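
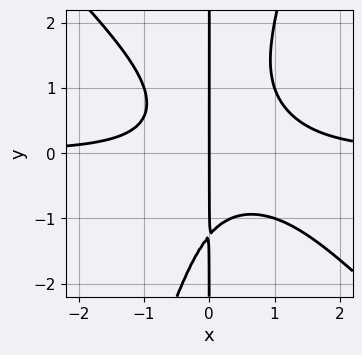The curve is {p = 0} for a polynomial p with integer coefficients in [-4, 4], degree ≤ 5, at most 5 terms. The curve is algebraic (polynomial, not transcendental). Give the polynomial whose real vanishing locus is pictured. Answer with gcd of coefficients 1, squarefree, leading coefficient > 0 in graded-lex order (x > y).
First, the degree is 4 — no degree-3 curve has this shape.
Then, checking where it meets the axes: it crosses the x-axis at the gridline x = 0; the visible y-axis segment lies entirely on the curve.
Finally, together with the visible shape, these determine p as stated.

3*x^3*y + 2*x^2*y^2 - x*y^3 - 2*x^2*y - 2*x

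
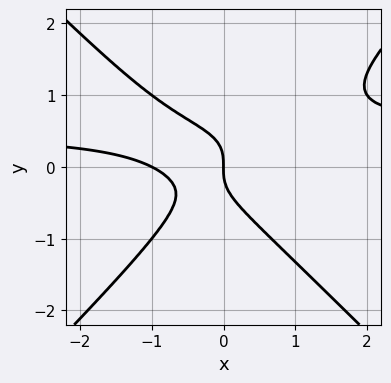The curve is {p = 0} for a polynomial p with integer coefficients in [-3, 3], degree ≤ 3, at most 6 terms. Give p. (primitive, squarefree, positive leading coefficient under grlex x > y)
(a) deg p = 3.
(b) Against the integer gridlines: one y-axis crossing is at y = 0; the x-axis gridline crossings are at x ∈ {-1, 0}.
(c) Assembling these constraints gives the stated polynomial.

2*x^2*y - 2*y^3 - x^2 - x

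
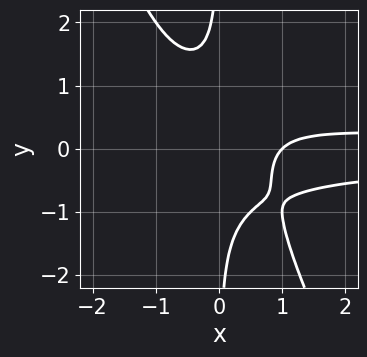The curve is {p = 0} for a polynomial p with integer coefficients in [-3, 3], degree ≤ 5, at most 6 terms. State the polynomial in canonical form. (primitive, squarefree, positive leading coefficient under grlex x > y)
2*x^2*y^2 + x*y^3 + x*y - x + 1

First, deg p = 4. A generic line meets the curve in up to 4 points.
Next, observable constraints: it misses every integer gridline on the y-axis; it meets the x-axis at x = 1 (among the integer gridlines).
Finally, these observations pin down the coefficients.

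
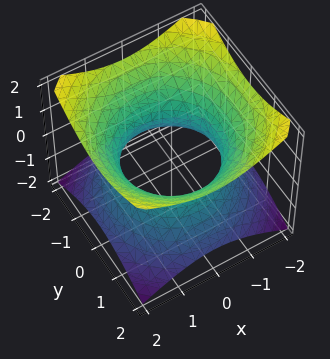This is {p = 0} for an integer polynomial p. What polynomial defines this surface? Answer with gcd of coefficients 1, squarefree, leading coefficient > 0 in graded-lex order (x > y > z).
First, degree: an hourglass — one-sheet hyperboloid; a quadric, so deg p = 2.
Then, symmetries: the surface is invariant under rotation about z: p = q(x² + y², z); the z ↦ −z reflection is a symmetry, so z appears only in even powers.
Next, checking where it meets the axes: a circular section at z = 1 has radius between 1 and 2; the surface avoids every integer z-axis point in the box.
Finally, assembling these constraints gives the stated polynomial.

2*x^2 + 2*y^2 - 3*z^2 - 3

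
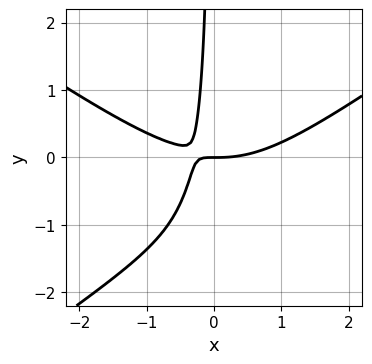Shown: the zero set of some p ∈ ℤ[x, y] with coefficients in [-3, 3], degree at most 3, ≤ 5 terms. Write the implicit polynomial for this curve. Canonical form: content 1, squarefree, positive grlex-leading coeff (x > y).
Degree: the shape is more complex than any degree-2 curve, so deg p = 3.
Reading off the gridlines: one y-axis crossing is at y = 0; it crosses the x-axis at the gridline x = 0.
Assembling these constraints gives the stated polynomial.

x^3 - 2*x*y^2 - 3*x*y - y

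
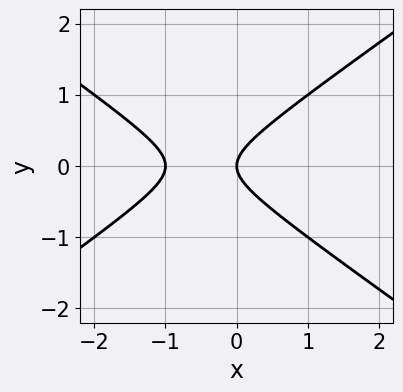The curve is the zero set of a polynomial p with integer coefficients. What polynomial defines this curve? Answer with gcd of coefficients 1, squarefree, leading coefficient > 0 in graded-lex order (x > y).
(a) Degree: the shape is more complex than any degree-1 curve, so deg p = 2.
(b) Symmetries: it's symmetric under y → −y, forcing even powers of y.
(c) Reading off the gridlines: among the integer gridlines, it crosses the x-axis at x ∈ {-1, 0}; it crosses the y-axis at the gridline y = 0.
(d) Assembling these constraints gives the stated polynomial.

x^2 - 2*y^2 + x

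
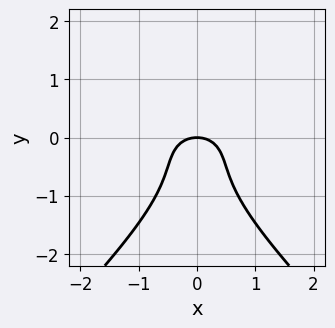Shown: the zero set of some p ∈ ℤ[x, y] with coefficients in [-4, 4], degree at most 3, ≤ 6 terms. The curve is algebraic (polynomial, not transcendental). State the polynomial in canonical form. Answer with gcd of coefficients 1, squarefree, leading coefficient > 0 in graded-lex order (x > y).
(a) The degree is 3 — a generic line meets the curve in up to 3 points.
(b) Symmetries: it's symmetric under x → −x, forcing even powers of x.
(c) Observable constraints: it crosses the x-axis at the gridline x = 0; it meets the y-axis at y = 0 (among the integer gridlines).
(d) Together with the visible shape, these determine p as stated.

x^2*y - y^3 - x^2 - y^2 - y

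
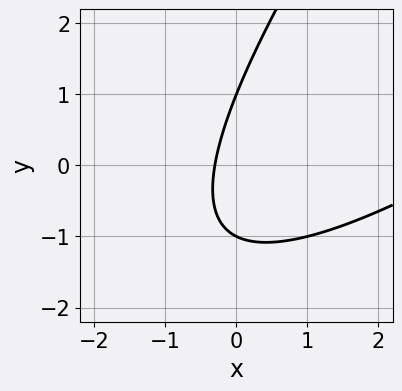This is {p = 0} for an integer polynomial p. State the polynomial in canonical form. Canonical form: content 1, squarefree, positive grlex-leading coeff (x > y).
x^2 - 2*x*y + y^2 - 3*x - 1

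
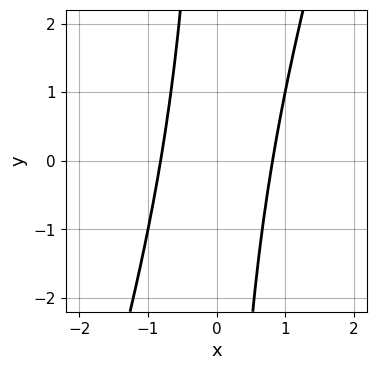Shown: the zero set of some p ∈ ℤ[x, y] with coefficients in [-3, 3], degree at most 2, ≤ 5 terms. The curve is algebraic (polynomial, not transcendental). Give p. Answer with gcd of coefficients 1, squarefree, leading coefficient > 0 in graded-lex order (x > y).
First, the degree is 2 — a generic line meets the curve in up to 2 points.
Next, from the visible intercepts: the curve avoids every integer y-axis point in the box.
Finally, matching integer coefficients to the picture gives p.

3*x^2 - x*y - 2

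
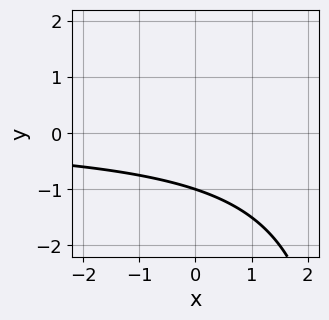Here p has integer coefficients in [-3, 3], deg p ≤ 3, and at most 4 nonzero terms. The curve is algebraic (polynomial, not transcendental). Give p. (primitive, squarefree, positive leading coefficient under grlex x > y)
x*y - 3*y - 3

(a) Degree: the shape is more complex than any degree-1 curve, so deg p = 2.
(b) From the visible intercepts: no x-intercept at any integer in the box; one y-axis crossing is at y = -1.
(c) Assembling these constraints gives the stated polynomial.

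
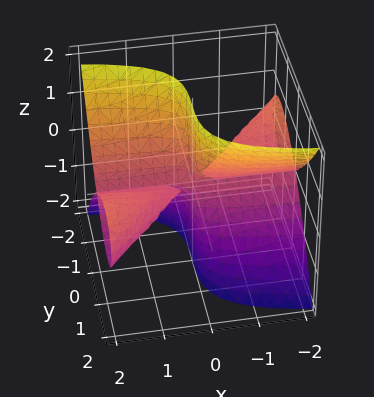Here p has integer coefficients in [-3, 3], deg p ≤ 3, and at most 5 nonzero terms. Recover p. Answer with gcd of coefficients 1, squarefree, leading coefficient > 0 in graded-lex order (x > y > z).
2*x*y^2 - 3*x*z^2 - 2*y^3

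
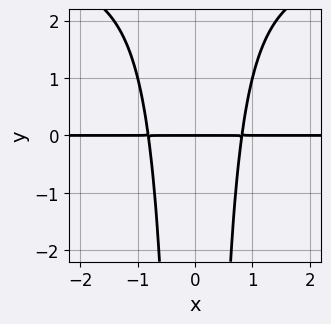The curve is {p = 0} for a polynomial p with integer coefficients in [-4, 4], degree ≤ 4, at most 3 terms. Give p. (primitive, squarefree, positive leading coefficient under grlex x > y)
(a) deg p = 4. The shape is more complex than any degree-3 curve.
(b) Symmetries: it's symmetric under x → −x, forcing even powers of x.
(c) From the axis intercepts and sections: every point of the x-axis in the box is on the curve; one y-axis crossing is at y = 0.
(d) Fitting integer coefficients to these (and the overall shape) gives p.

x^2*y^2 - 3*x^2*y + 2*y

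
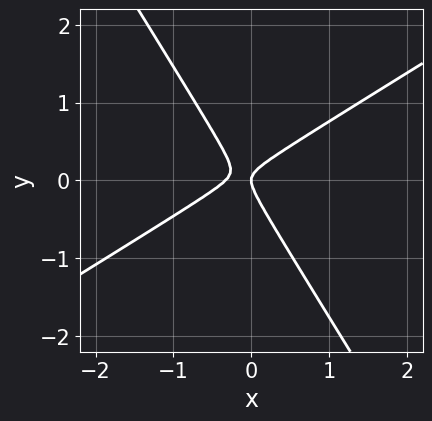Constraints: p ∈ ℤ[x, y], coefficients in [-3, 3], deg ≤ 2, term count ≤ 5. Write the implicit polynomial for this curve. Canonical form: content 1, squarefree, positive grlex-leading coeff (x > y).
1. Degree: the shape is more complex than any degree-1 curve, so deg p = 2.
2. Reading off the gridlines: one x-axis crossing is at x = 0; one y-axis crossing is at y = 0.
3. These observations pin down the coefficients.

3*x^2 - 3*x*y - 3*y^2 + x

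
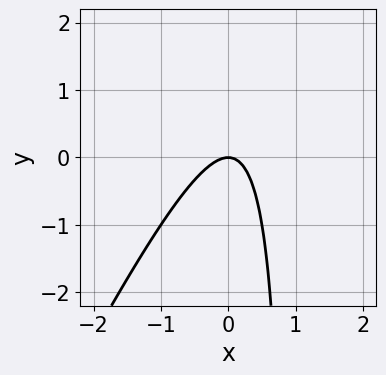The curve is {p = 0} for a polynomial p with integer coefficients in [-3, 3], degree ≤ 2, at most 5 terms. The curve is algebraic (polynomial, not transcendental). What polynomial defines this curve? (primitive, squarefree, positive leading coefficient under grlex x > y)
2*x^2 - x*y + y

(a) Degree: a generic line meets the curve in up to 2 points, so deg p = 2.
(b) Reading off the gridlines: one x-axis crossing is at x = 0; it crosses the y-axis at the gridline y = 0.
(c) Matching integer coefficients to the picture gives p.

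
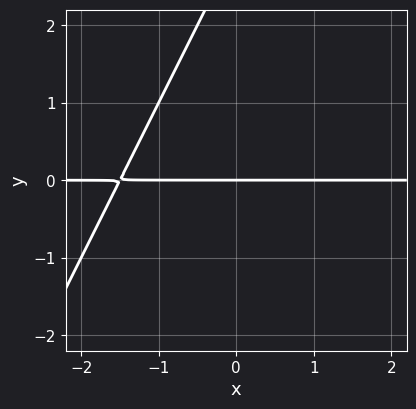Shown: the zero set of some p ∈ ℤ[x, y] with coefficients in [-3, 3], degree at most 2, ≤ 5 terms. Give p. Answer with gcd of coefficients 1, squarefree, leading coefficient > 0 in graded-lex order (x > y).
First, the degree is 2 — no degree-1 curve has this shape.
Then, observable constraints: the visible x-axis segment lies entirely on the curve; it crosses the y-axis at the gridline y = 0.
Finally, these observations pin down the coefficients.

2*x*y - y^2 + 3*y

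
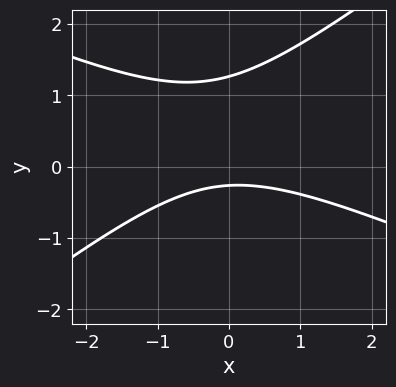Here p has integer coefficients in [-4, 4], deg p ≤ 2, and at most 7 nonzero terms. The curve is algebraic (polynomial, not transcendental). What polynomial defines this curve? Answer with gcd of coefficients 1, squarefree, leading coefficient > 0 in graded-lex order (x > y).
1. The degree is 2 — a generic line meets the curve in up to 2 points.
2. From the axis intercepts and sections: no x-intercept at any integer in the box.
3. Fitting integer coefficients to these (and the overall shape) gives p.

x^2 + x*y - 3*y^2 + 3*y + 1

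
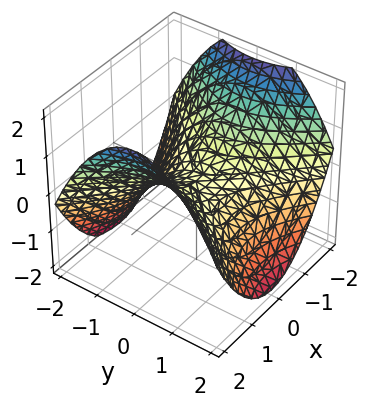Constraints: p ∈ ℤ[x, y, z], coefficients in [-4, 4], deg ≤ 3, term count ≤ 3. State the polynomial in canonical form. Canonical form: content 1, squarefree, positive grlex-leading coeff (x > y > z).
x^2 - y^2 - 2*z

(a) Degree: a saddle surface; a quadric, so deg p = 2.
(b) Symmetries: the y ↦ −y reflection is a symmetry, so y appears only in even powers; the x ↦ −x reflection is a symmetry, so x appears only in even powers.
(c) Checking where it meets the axes: it meets the z-axis at z = 0 (among the integer gridlines); one x-axis crossing is at x = 0; it meets the y-axis at y = 0 (among the integer gridlines).
(d) Fitting integer coefficients to these (and the overall shape) gives p.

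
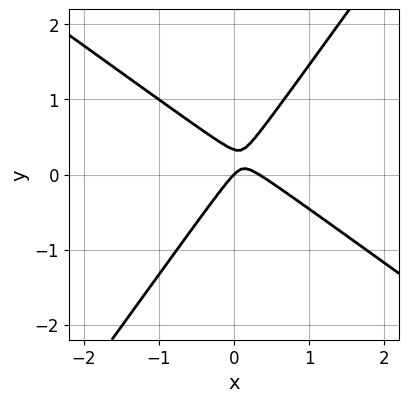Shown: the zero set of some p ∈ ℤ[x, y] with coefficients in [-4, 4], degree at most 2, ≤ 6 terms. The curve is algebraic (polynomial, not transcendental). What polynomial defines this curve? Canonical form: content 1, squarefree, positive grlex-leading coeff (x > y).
3*x^2 + 2*x*y - 3*y^2 - x + y

1. The degree is 2 — a generic line meets the curve in up to 2 points.
2. Reading off the gridlines: it meets the y-axis at y = 0 (among the integer gridlines); one x-axis crossing is at x = 0.
3. The integer polynomial consistent with all of this is the stated p.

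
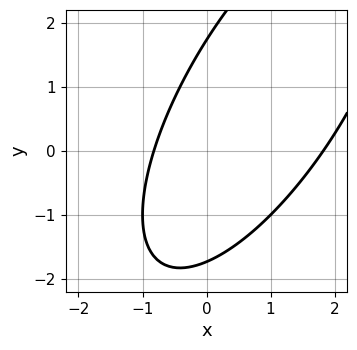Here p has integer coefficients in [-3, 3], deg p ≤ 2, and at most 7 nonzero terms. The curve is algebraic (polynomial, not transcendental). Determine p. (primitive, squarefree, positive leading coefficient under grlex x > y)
1. The degree is 2 — a generic line meets the curve in up to 2 points.
2. The integer polynomial consistent with all of this is the stated p.

2*x^2 - 2*x*y + y^2 - 2*x - 3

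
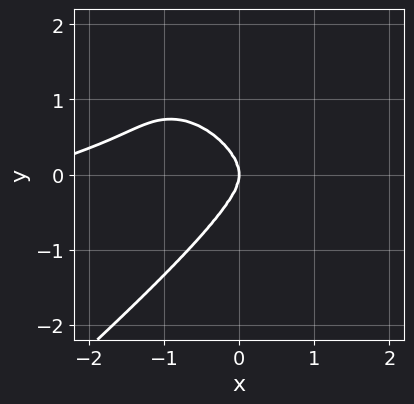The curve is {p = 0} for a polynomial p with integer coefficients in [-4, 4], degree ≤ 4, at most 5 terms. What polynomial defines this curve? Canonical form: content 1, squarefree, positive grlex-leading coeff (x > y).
x^4 - 3*x^3*y + 3*y^4 + 3*x^3 + 2*x*y^2

The degree is 4 — no degree-3 curve has this shape.
Observable constraints: it crosses the x-axis at the gridline x = 0; one y-axis crossing is at y = 0.
Matching integer coefficients to the picture gives p.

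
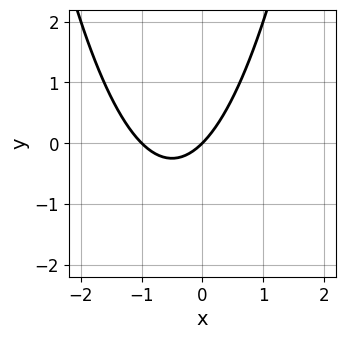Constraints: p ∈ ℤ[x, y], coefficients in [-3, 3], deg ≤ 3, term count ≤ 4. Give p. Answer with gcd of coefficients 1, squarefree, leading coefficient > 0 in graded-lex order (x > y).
x^2 + x - y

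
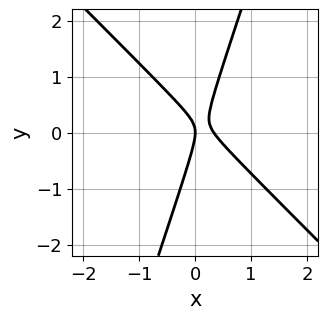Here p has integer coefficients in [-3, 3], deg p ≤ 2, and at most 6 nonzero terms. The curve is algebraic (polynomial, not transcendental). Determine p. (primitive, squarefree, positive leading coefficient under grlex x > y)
3*x^2 + 2*x*y - y^2 - x

First, the degree is 2 — a generic line meets the curve in up to 2 points.
Next, reading off the gridlines: it crosses the x-axis at the gridline x = 0; it meets the y-axis at y = 0 (among the integer gridlines).
Finally, the integer polynomial consistent with all of this is the stated p.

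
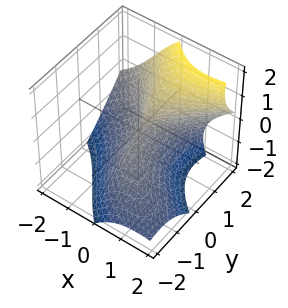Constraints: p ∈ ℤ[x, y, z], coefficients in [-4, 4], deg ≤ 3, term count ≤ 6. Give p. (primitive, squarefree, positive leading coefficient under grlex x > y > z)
3*x*y*z + y^3 - z^3 - 3*x^2

(a) The degree is 3 — a generic line meets the surface in up to 3 points.
(b) From the visible intercepts: one z-axis crossing is at z = 0; it meets the x-axis at x = 0 (among the integer gridlines); it crosses the y-axis at the gridline y = 0.
(c) Putting this together gives p.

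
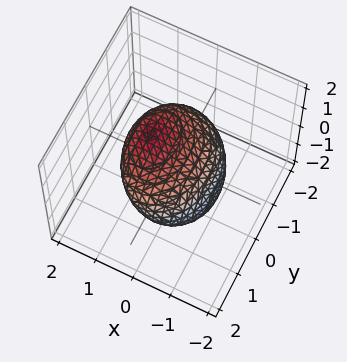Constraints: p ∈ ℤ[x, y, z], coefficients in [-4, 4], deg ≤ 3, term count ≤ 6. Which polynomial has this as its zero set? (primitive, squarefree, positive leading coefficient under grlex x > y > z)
2*x^2 - 2*x*z + y^2 + 2*z^2 - 2

deg p = 2. No degree-1 surface has this shape.
From the axis intercepts and sections: the z-axis gridline crossings are at z ∈ {-1, 1}; the x-axis gridline crossings are at x ∈ {-1, 1}.
These observations pin down the coefficients.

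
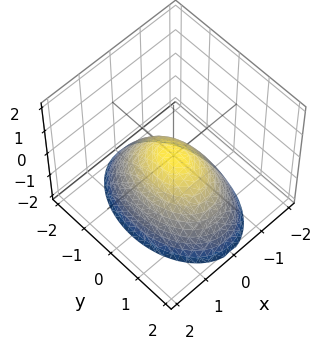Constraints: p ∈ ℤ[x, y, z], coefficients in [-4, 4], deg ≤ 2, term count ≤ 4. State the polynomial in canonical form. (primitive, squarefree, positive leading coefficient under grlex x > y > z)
deg p = 2. A single bowl opening along one axis; a quadric.
Symmetries: the x ↦ −x reflection is a symmetry, so x appears only in even powers; it's symmetric under y → −y, forcing even powers of y.
Checking where it meets the axes: one z-axis crossing is at z = 0; it crosses the x-axis at the gridline x = 0.
Matching integer coefficients to the picture gives p.

2*x^2 + y^2 + 2*z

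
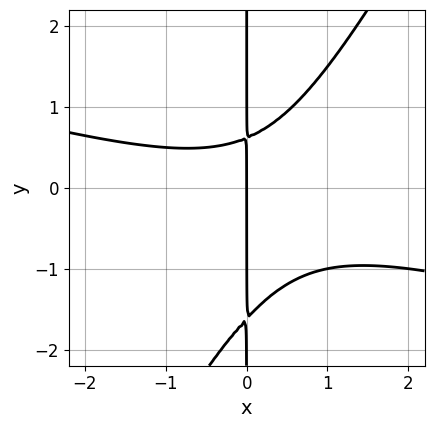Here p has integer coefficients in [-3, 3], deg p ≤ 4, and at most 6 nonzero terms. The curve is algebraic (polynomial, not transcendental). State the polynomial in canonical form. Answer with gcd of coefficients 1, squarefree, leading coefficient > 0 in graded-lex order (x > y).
x^3 + 3*x^2*y - 2*x*y^2 - 2*x*y + 2*x

First, deg p = 3.
Next, reading off the gridlines: every point of the y-axis in the box is on the curve; it meets the x-axis at x = 0 (among the integer gridlines).
Finally, the integer polynomial consistent with all of this is the stated p.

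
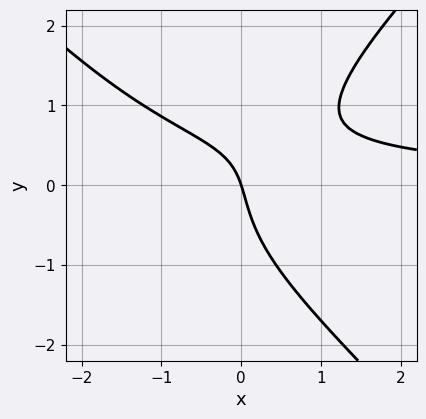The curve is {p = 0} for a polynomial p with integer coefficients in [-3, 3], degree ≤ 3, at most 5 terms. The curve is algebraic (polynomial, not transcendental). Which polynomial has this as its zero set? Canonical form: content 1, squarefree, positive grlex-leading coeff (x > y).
2*x^2*y - 2*y^3 + 3*x*y - 3*x - y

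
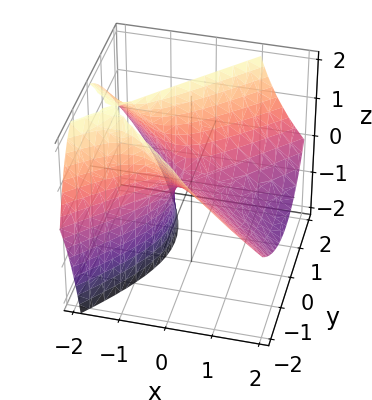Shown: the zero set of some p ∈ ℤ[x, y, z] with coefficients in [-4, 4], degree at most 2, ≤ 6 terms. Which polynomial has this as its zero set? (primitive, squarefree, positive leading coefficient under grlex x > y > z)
deg p = 2. The shape is more complex than any degree-1 surface.
Reading off the gridlines: it crosses the z-axis at the gridline z = 0; it meets the y-axis at y = 0 (among the integer gridlines); it meets the x-axis at x = 0 (among the integer gridlines).
Together with the visible shape, these determine p as stated.

2*x^2 + 3*x*z - 2*y^2 - y*z + 2*z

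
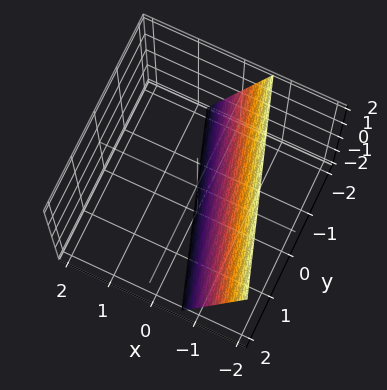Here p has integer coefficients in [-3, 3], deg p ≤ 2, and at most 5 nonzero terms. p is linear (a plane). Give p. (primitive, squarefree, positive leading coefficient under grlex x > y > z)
1. The degree is 1 — every cross-section is a straight line — this is a plane.
2. From the visible intercepts: it crosses the y-axis at the gridline y = -2; it meets the z-axis at z = -2 (among the integer gridlines).
3. Matching integer coefficients to the picture gives p.

3*x + y + z + 2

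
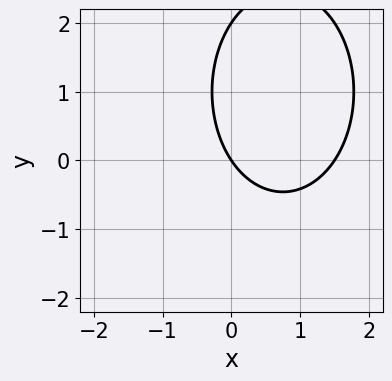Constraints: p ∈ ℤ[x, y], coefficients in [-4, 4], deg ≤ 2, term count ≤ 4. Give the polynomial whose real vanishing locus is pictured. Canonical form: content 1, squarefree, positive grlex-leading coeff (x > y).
1. The degree is 2 — no degree-1 curve has this shape.
2. From the axis intercepts and sections: among the integer gridlines, it crosses the y-axis at y ∈ {0, 2}; it meets the x-axis at x = 0 (among the integer gridlines).
3. Together with the visible shape, these determine p as stated.

2*x^2 + y^2 - 3*x - 2*y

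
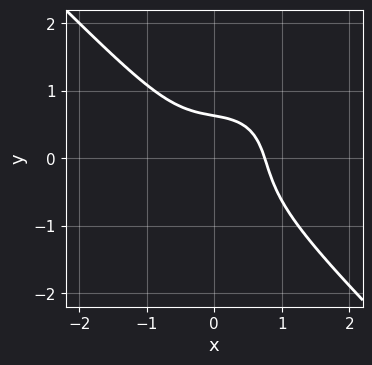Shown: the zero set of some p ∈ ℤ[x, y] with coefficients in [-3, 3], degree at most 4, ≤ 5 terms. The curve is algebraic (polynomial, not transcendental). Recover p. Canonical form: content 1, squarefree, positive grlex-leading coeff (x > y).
3*x^3 + 3*y^3 + x + 2*y - 2

(a) Degree: a generic line meets the curve in up to 3 points, so deg p = 3.
(b) Matching integer coefficients to the picture gives p.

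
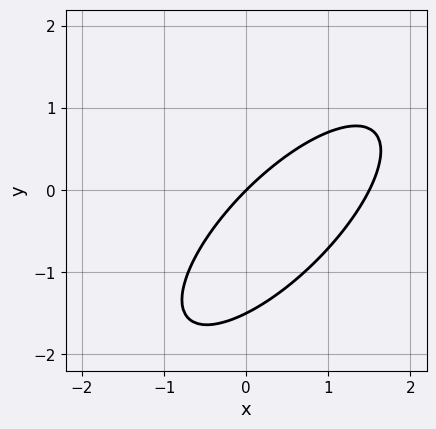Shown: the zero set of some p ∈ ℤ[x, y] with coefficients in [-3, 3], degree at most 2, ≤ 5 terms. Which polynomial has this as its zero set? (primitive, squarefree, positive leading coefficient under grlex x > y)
2*x^2 - 3*x*y + 2*y^2 - 3*x + 3*y

The degree is 2 — the shape is more complex than any degree-1 curve.
From the visible intercepts: it meets the x-axis at x = 0 (among the integer gridlines); it meets the y-axis at y = 0 (among the integer gridlines).
Assembling these constraints gives the stated polynomial.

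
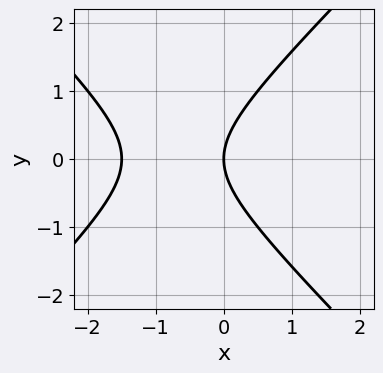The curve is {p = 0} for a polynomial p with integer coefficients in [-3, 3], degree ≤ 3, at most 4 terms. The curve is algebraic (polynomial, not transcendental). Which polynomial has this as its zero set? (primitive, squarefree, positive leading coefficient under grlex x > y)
2*x^2 - 2*y^2 + 3*x

(a) The degree is 2 — no degree-1 curve has this shape.
(b) Symmetries: it's symmetric under y → −y, forcing even powers of y.
(c) Reading off the gridlines: one x-axis crossing is at x = 0; one y-axis crossing is at y = 0.
(d) These observations pin down the coefficients.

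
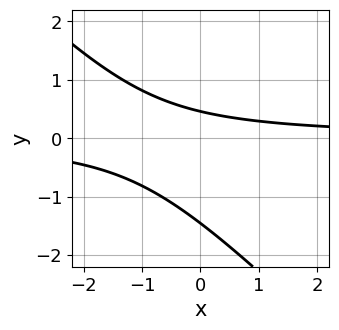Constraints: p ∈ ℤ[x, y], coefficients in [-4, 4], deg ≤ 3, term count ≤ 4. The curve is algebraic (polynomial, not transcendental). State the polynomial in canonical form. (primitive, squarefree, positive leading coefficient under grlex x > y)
3*x*y + 3*y^2 + 3*y - 2

1. The degree is 2 — no degree-1 curve has this shape.
2. Observable constraints: the curve avoids every integer x-axis point in the box.
3. Fitting integer coefficients to these (and the overall shape) gives p.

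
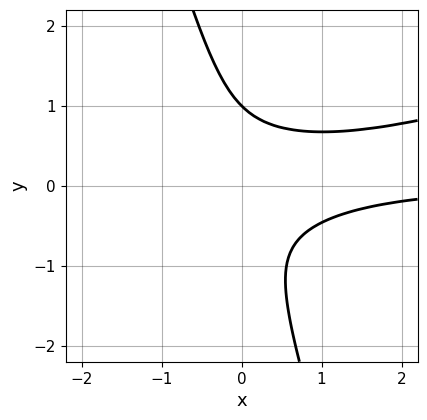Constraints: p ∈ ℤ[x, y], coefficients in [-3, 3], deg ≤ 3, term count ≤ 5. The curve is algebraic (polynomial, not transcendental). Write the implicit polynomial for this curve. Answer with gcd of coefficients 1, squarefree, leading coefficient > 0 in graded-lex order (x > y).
The degree is 3 — the shape is more complex than any degree-2 curve.
Observable constraints: it crosses the y-axis at the gridline y = 1; the curve avoids every integer x-axis point in the box.
These observations pin down the coefficients.

x^2*y - 3*x*y^2 - y^3 + 1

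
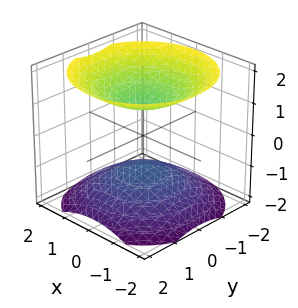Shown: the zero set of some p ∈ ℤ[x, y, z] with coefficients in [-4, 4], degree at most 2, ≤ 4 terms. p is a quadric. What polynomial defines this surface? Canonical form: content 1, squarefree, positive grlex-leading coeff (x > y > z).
1. There are 2 components. Treating them together as one polynomial.
2. deg p = 2. Two separate bowl-shaped sheets opening away from each other; a quadric.
3. Symmetries: the surface is invariant under rotation about z: p = q(x² + y², z); mirror symmetry z ↦ −z ⇒ only even powers of z.
4. Against the integer gridlines: no x-intercept at any integer in the box; no y-intercept at any integer in the box; the z-axis gridline crossings are at z ∈ {-1, 1}.
5. Matching integer coefficients to the picture gives p.

2*x^2 + 2*y^2 - 3*z^2 + 3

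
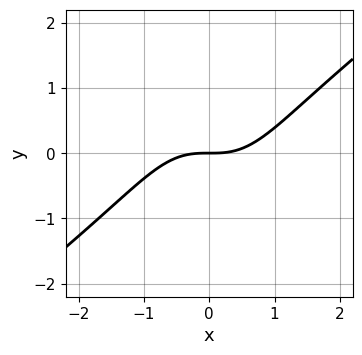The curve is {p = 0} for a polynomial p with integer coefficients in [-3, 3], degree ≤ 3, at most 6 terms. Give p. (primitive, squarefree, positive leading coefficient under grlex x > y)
2*x^3 - 2*x^2*y - y^3 - 3*y

(a) deg p = 3.
(b) Checking where it meets the axes: it meets the x-axis at x = 0 (among the integer gridlines); it crosses the y-axis at the gridline y = 0.
(c) These observations pin down the coefficients.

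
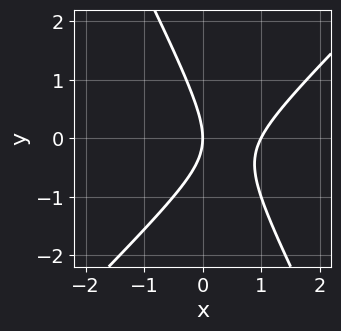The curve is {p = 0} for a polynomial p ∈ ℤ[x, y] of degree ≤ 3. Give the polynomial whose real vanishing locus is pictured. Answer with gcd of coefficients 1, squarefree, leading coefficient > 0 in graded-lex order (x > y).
2*x^2 - x*y - y^2 - 2*x

deg p = 2.
Against the integer gridlines: among the integer gridlines, it crosses the x-axis at x ∈ {0, 1}; it crosses the y-axis at the gridline y = 0.
Putting this together gives p.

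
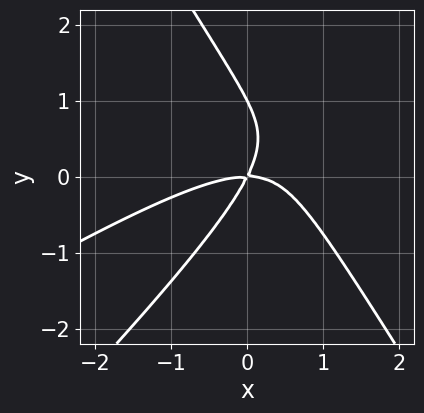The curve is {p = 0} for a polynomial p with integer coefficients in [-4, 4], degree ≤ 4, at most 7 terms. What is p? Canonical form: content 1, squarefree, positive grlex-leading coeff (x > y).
(a) deg p = 3. No degree-2 curve has this shape.
(b) Checking where it meets the axes: the y-axis gridline crossings are at y ∈ {0, 1}; one x-axis crossing is at x = 0.
(c) Putting this together gives p.

x^3 - 2*x^2*y + y^3 + 2*x*y - y^2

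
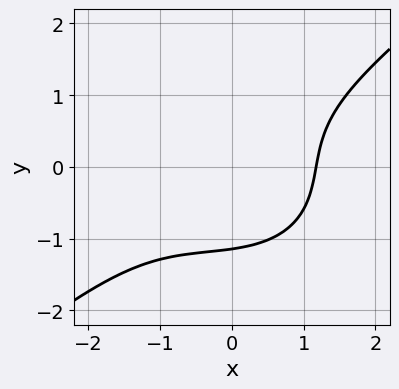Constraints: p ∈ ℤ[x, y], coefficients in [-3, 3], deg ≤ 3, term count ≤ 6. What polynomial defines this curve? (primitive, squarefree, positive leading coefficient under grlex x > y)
x^3 - 2*y^3 + x^2 - x*y - 3

First, degree: the shape is more complex than any degree-2 curve, so deg p = 3.
Finally, solving for integer coefficients yields p as stated.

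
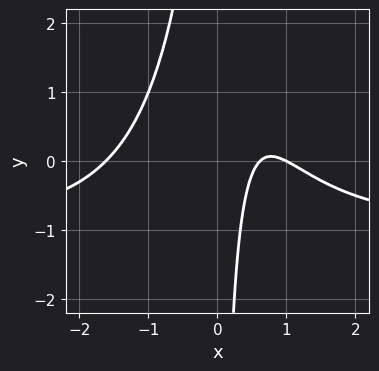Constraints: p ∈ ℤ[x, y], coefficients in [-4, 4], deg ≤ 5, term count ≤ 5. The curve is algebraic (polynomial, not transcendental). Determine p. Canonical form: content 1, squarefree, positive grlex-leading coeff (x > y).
x^3*y + x^3 + x*y - 2*x + 1

First, degree: a generic line meets the curve in up to 4 points, so deg p = 4.
Then, reading off the gridlines: no y-intercept at any integer in the box; one x-axis crossing is at x = 1.
Finally, these observations pin down the coefficients.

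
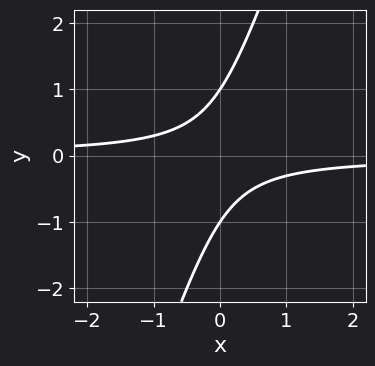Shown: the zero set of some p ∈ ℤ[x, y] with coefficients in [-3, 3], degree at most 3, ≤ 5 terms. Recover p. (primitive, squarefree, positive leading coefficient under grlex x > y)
3*x*y - y^2 + 1

1. The degree is 2 — the shape is more complex than any degree-1 curve.
2. Against the integer gridlines: among the integer gridlines, it crosses the y-axis at y ∈ {-1, 1}; it misses every integer gridline on the x-axis.
3. Solving for integer coefficients yields p as stated.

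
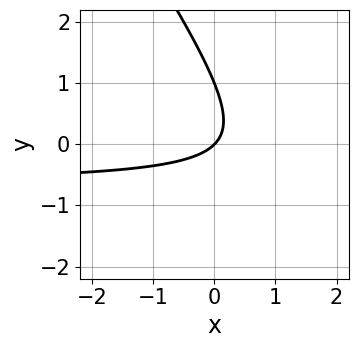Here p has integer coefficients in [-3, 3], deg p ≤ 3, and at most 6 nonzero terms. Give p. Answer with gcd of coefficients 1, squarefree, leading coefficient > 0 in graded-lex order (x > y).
The degree is 2 — a generic line meets the curve in up to 2 points.
From the visible intercepts: among the integer gridlines, it crosses the y-axis at y ∈ {0, 1}; it meets the x-axis at x = 0 (among the integer gridlines).
These observations pin down the coefficients.

3*x*y + 2*y^2 + 2*x - 2*y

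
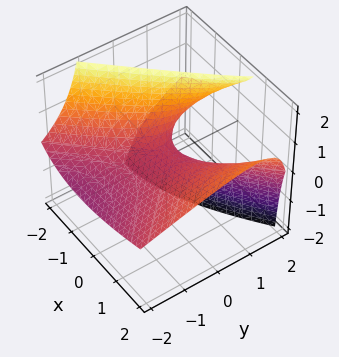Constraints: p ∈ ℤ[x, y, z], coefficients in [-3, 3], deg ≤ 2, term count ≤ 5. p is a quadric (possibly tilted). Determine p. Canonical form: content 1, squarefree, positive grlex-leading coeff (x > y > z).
x^2 - 2*x*z - y^2 + 3*y*z - 3*z

1. deg p = 2. A generic line meets the surface in up to 2 points.
2. Observable constraints: it meets the z-axis at z = 0 (among the integer gridlines); it crosses the y-axis at the gridline y = 0; it crosses the x-axis at the gridline x = 0.
3. The integer polynomial consistent with all of this is the stated p.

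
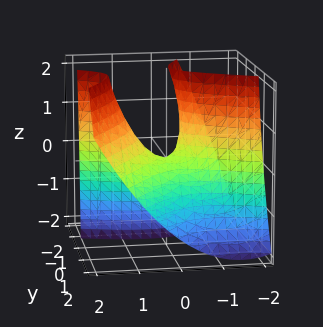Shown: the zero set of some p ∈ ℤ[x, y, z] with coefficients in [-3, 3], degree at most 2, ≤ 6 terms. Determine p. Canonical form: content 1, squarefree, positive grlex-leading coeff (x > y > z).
2*x^2 + 3*x*y - 3*y^2 - 3*y*z - 2*z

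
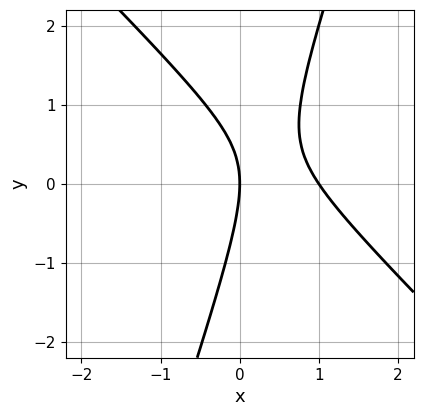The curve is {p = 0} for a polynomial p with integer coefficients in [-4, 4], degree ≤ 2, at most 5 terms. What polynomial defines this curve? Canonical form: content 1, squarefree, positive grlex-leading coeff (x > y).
3*x^2 + 2*x*y - y^2 - 3*x

The degree is 2 — the shape is more complex than any degree-1 curve.
Against the integer gridlines: one y-axis crossing is at y = 0; the x-axis gridline crossings are at x ∈ {0, 1}.
Matching integer coefficients to the picture gives p.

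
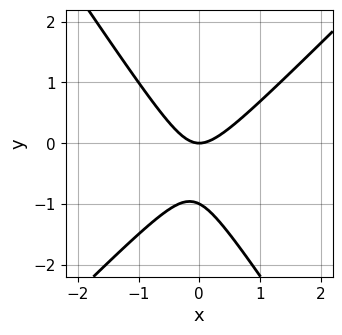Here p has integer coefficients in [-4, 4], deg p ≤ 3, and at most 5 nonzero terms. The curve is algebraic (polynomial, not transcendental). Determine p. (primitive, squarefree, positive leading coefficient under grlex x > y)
The degree is 2 — a generic line meets the curve in up to 2 points.
From the axis intercepts and sections: the y-axis gridline crossings are at y ∈ {-1, 0}; one x-axis crossing is at x = 0.
Solving for integer coefficients yields p as stated.

3*x^2 - x*y - 2*y^2 - 2*y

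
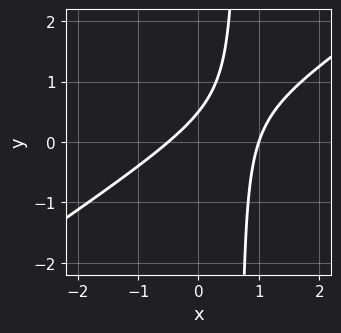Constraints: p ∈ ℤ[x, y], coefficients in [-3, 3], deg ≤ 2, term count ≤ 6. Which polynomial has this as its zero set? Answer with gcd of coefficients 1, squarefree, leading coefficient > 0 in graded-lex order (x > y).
2*x^2 - 3*x*y - x + 2*y - 1

The degree is 2 — no degree-1 curve has this shape.
Checking where it meets the axes: it crosses the x-axis at the gridline x = 1.
These observations pin down the coefficients.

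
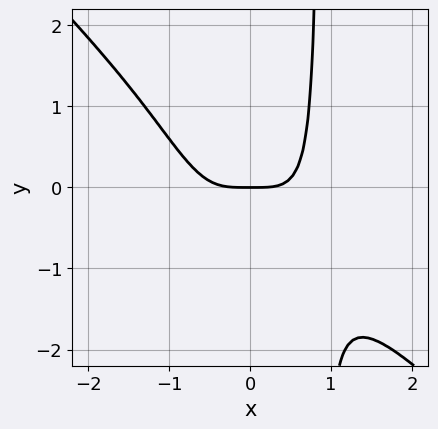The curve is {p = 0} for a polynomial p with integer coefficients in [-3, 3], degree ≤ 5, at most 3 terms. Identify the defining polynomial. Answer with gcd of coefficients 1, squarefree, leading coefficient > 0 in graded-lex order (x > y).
3*x^4 + 3*x^3*y - 2*y

1. The degree is 4 — a generic line meets the curve in up to 4 points.
2. From the visible intercepts: one y-axis crossing is at y = 0; it crosses the x-axis at the gridline x = 0.
3. Solving for integer coefficients yields p as stated.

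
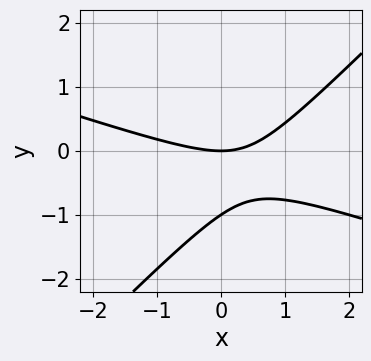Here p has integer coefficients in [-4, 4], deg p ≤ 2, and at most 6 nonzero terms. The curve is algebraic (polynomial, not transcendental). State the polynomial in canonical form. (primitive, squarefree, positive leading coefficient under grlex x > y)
x^2 + 2*x*y - 3*y^2 - 3*y

1. Degree: the shape is more complex than any degree-1 curve, so deg p = 2.
2. From the axis intercepts and sections: the y-axis gridline crossings are at y ∈ {-1, 0}; it meets the x-axis at x = 0 (among the integer gridlines).
3. Matching integer coefficients to the picture gives p.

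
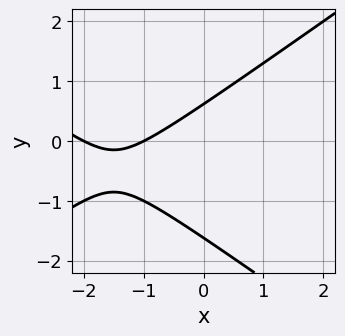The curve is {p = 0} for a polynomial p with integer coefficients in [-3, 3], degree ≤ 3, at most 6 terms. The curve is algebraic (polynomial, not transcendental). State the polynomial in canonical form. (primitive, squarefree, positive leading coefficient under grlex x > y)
(a) deg p = 2. The shape is more complex than any degree-1 curve.
(b) From the visible intercepts: the x-axis gridline crossings are at x ∈ {-2, -1}.
(c) The integer polynomial consistent with all of this is the stated p.

x^2 - 2*y^2 + 3*x - 2*y + 2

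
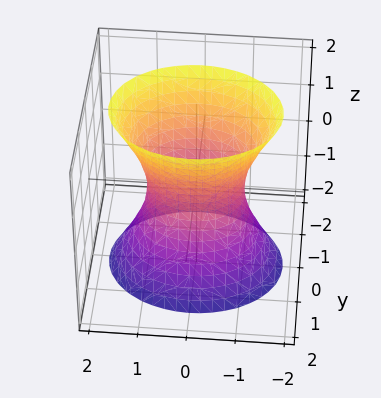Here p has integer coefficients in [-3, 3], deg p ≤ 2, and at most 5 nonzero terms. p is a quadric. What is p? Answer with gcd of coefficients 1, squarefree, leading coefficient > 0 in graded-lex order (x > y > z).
(a) The degree is 2 — an hourglass — one-sheet hyperboloid; a quadric.
(b) Symmetries: mirror symmetry z ↦ −z ⇒ only even powers of z; mirror symmetry x ↦ −x ⇒ only even powers of x; the y ↦ −y reflection is a symmetry, so y appears only in even powers.
(c) Reading off the gridlines: the x-axis gridline crossings are at x ∈ {-1, 1}; no z-intercept at any integer in the box.
(d) Assembling these constraints gives the stated polynomial.

2*x^2 + 3*y^2 - z^2 - 2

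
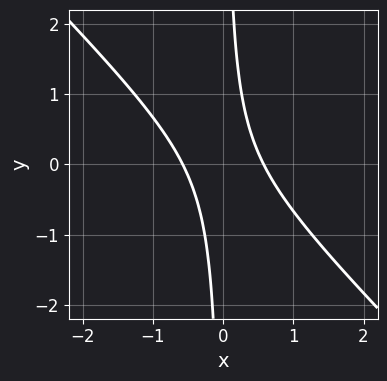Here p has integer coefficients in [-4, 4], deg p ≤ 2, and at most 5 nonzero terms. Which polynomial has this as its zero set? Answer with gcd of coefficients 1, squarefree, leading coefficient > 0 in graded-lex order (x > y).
3*x^2 + 3*x*y - 1

First, deg p = 2. The shape is more complex than any degree-1 curve.
Next, checking where it meets the axes: it misses every integer gridline on the y-axis.
Finally, fitting integer coefficients to these (and the overall shape) gives p.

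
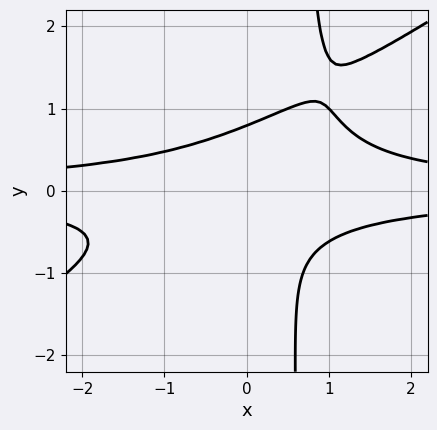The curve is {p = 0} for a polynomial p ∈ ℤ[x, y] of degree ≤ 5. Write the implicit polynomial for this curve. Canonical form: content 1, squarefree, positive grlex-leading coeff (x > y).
(a) Degree: no degree-3 curve has this shape, so deg p = 4.
(b) Against the integer gridlines: the curve avoids every integer x-axis point in the box.
(c) Together with the visible shape, these determine p as stated.

2*x^2*y^2 - 3*x*y^3 + 2*y^3 - 1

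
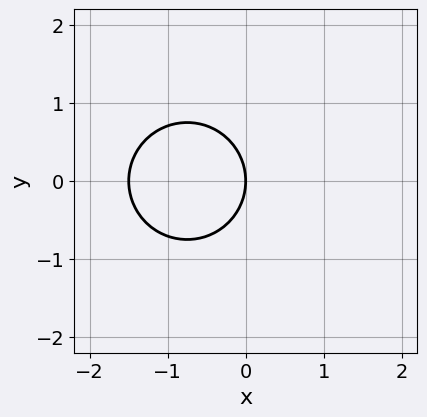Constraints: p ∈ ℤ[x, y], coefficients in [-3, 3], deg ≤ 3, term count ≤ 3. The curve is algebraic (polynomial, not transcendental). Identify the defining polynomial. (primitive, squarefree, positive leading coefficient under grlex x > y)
2*x^2 + 2*y^2 + 3*x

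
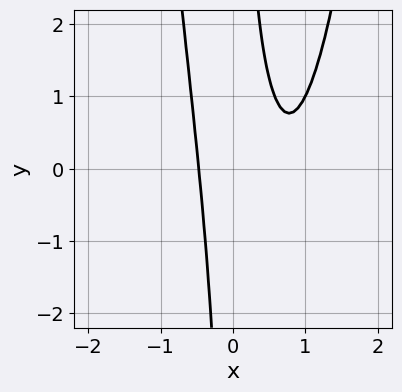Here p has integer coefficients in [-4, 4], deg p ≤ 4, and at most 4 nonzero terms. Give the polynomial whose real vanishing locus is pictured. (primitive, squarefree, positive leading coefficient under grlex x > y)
3*x^3 - 3*x^2 - x*y + 1

(a) Degree: the shape is more complex than any degree-2 curve, so deg p = 3.
(b) Checking where it meets the axes: the curve avoids every integer y-axis point in the box.
(c) The integer polynomial consistent with all of this is the stated p.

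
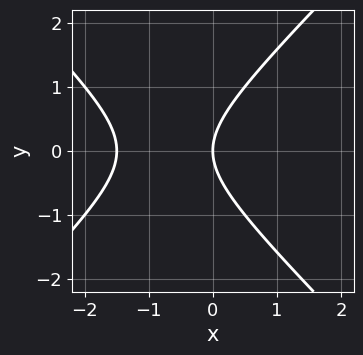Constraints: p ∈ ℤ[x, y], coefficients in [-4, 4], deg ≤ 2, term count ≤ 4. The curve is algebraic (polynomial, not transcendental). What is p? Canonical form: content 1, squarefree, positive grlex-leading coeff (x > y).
2*x^2 - 2*y^2 + 3*x

(a) Degree: a generic line meets the curve in up to 2 points, so deg p = 2.
(b) Symmetries: it's symmetric under y → −y, forcing even powers of y.
(c) Observable constraints: one y-axis crossing is at y = 0; it crosses the x-axis at the gridline x = 0.
(d) The integer polynomial consistent with all of this is the stated p.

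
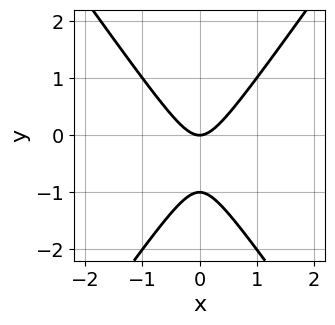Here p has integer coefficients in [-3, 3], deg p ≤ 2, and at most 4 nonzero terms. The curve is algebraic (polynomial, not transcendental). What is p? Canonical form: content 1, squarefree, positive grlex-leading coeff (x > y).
2*x^2 - y^2 - y

The degree is 2 — a generic line meets the curve in up to 2 points.
Symmetries: the x ↦ −x reflection is a symmetry, so x appears only in even powers.
Observable constraints: it crosses the x-axis at the gridline x = 0; the y-axis gridline crossings are at y ∈ {-1, 0}.
Matching integer coefficients to the picture gives p.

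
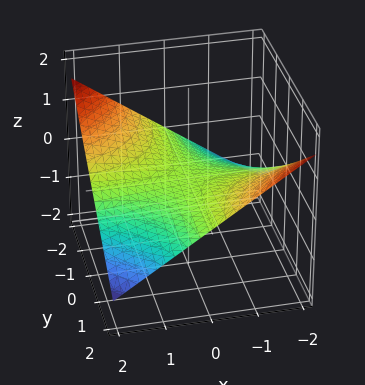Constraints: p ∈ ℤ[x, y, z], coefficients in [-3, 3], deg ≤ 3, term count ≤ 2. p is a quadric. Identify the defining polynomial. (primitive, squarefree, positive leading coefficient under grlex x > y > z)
x*y + 3*z

1. deg p = 2. A saddle surface; a quadric.
2. From the axis intercepts and sections: every point of the y-axis in the box is on the surface; the visible x-axis segment lies entirely on the surface.
3. The integer polynomial consistent with all of this is the stated p.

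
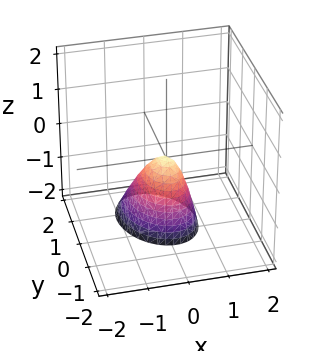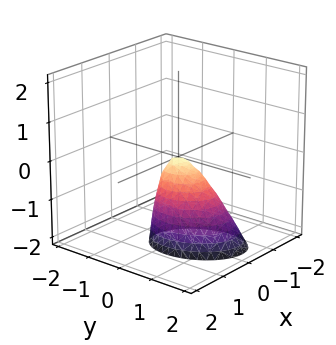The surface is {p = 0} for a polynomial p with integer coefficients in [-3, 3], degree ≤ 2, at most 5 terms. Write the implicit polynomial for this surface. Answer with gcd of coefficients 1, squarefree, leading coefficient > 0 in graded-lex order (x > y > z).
3*x^2 + x*y + 2*y^2 + y*z + z

1. The degree is 2 — no degree-1 surface has this shape.
2. Reading off the gridlines: one x-axis crossing is at x = 0; it crosses the y-axis at the gridline y = 0; one z-axis crossing is at z = 0.
3. Fitting integer coefficients to these (and the overall shape) gives p.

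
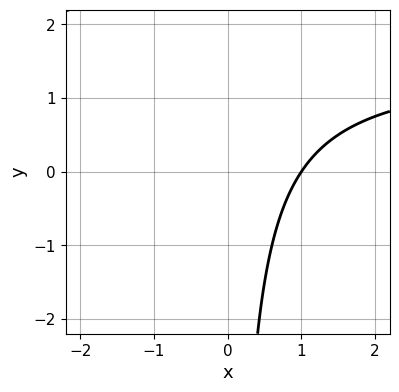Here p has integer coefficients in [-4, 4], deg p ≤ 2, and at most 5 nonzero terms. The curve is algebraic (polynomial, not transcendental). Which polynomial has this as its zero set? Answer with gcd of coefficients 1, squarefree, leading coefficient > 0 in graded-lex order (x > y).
First, the degree is 2 — the shape is more complex than any degree-1 curve.
Then, checking where it meets the axes: it crosses the x-axis at the gridline x = 1; no y-intercept at any integer in the box.
Finally, assembling these constraints gives the stated polynomial.

2*x*y - 3*x + 3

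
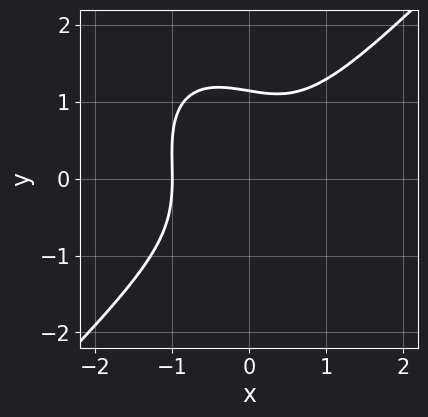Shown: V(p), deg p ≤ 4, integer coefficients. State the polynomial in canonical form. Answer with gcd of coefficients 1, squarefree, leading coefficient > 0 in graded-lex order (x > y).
First, the degree is 3 — a generic line meets the curve in up to 3 points.
Then, checking where it meets the axes: one x-axis crossing is at x = -1.
Finally, the integer polynomial consistent with all of this is the stated p.

3*x^3 - x*y^2 - 2*y^3 + 3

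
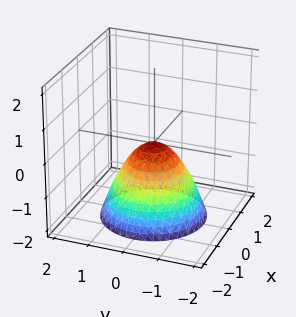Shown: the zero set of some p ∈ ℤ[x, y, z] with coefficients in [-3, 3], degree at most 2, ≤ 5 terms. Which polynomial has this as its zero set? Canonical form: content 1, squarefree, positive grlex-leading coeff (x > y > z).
x^2 + y^2 + z

First, the degree is 2 — a single bowl opening along one axis; a quadric.
Next, symmetries: the surface is invariant under rotation about z: p = q(x² + y², z).
Next, from the axis intercepts and sections: one y-axis crossing is at y = 0; it crosses the z-axis at the gridline z = 0; one x-axis crossing is at x = 0.
Finally, solving for integer coefficients yields p as stated.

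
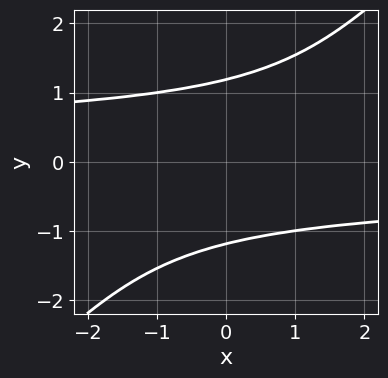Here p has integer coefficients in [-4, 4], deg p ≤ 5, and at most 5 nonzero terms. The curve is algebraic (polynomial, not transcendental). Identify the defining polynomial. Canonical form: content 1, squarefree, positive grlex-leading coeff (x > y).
x*y^3 - y^4 + 2

First, degree: no degree-3 curve has this shape, so deg p = 4.
Next, from the visible intercepts: no x-intercept at any integer in the box.
Finally, the integer polynomial consistent with all of this is the stated p.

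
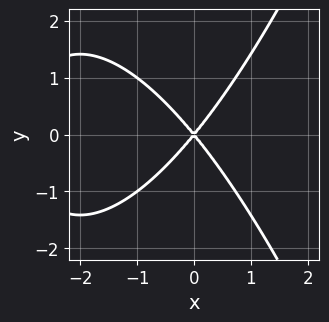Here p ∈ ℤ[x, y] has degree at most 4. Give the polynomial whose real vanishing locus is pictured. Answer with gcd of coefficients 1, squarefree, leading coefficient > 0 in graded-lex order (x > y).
deg p = 3.
Symmetries: mirror symmetry y ↦ −y ⇒ only even powers of y.
Against the integer gridlines: it crosses the x-axis at the gridline x = 0; it meets the y-axis at y = 0 (among the integer gridlines).
These observations pin down the coefficients.

x^3 + 3*x^2 - 2*y^2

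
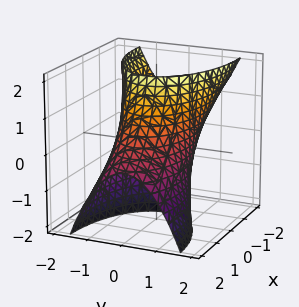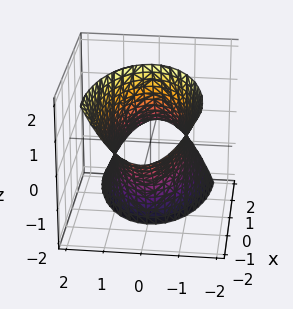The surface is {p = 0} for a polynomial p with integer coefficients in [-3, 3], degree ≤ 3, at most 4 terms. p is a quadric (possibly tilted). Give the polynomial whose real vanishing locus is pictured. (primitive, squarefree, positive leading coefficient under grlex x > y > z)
x^2 + 2*x*z + 3*y^2 - 3

1. Degree: no degree-1 surface has this shape, so deg p = 2.
2. Against the integer gridlines: the y-axis gridline crossings are at y ∈ {-1, 1}; no z-intercept at any integer in the box.
3. The integer polynomial consistent with all of this is the stated p.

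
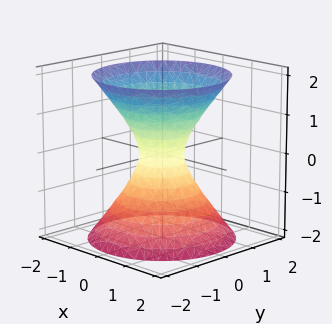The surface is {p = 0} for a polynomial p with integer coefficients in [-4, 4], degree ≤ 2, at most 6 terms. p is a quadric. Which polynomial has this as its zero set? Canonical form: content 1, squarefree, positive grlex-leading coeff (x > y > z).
3*x^2 + 3*y^2 - 2*z^2 - 1

Degree: an hourglass — one-sheet hyperboloid; a quadric, so deg p = 2.
Symmetries: it's symmetric under z → −z, forcing even powers of z; rotational symmetry about the z-axis ⇒ p depends on x, y only through x² + y².
Checking where it meets the axes: a circular section at z = -1 has radius exactly 1; the surface avoids every integer z-axis point in the box.
The integer polynomial consistent with all of this is the stated p.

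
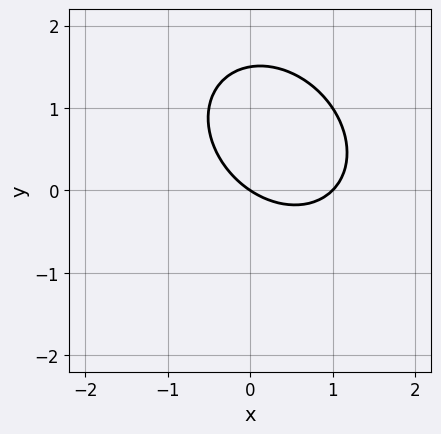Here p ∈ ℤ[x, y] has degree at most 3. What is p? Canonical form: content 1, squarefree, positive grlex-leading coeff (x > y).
2*x^2 + x*y + 2*y^2 - 2*x - 3*y

(a) deg p = 2. No degree-1 curve has this shape.
(b) Observable constraints: the x-axis gridline crossings are at x ∈ {0, 1}; it crosses the y-axis at the gridline y = 0.
(c) Solving for integer coefficients yields p as stated.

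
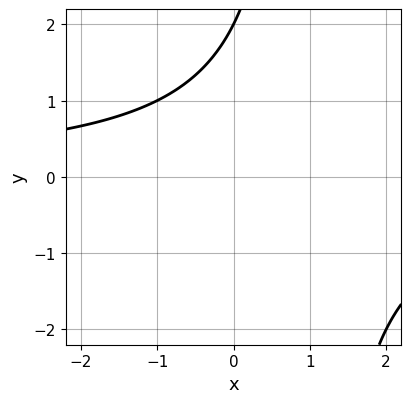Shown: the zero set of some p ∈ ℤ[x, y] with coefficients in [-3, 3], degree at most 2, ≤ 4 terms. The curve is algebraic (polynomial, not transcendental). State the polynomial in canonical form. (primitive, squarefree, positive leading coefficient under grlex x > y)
(a) Degree: a generic line meets the curve in up to 2 points, so deg p = 2.
(b) Observable constraints: one y-axis crossing is at y = 2; the curve avoids every integer x-axis point in the box.
(c) The integer polynomial consistent with all of this is the stated p.

x*y - y + 2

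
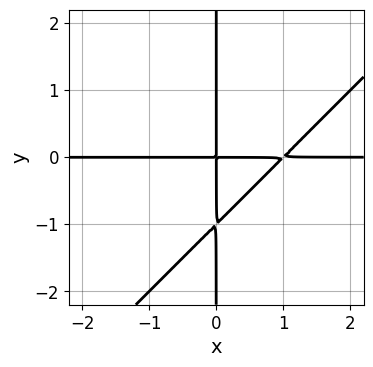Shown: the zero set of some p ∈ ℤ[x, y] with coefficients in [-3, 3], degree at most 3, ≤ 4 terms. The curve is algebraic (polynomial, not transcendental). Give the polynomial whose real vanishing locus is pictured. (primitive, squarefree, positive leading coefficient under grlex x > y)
(a) deg p = 3.
(b) Observable constraints: the visible x-axis segment lies entirely on the curve; the visible y-axis segment lies entirely on the curve.
(c) Solving for integer coefficients yields p as stated.

x^2*y - x*y^2 - x*y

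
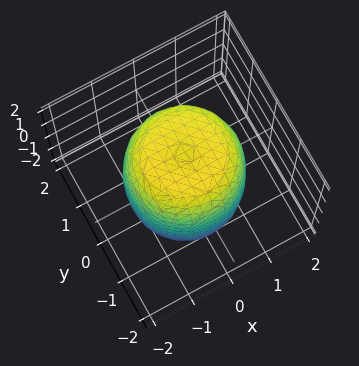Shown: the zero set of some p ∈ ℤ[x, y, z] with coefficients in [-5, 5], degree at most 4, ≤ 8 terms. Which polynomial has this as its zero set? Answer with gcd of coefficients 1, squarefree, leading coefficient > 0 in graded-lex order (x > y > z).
Degree: a generic line meets the surface in up to 4 points, so deg p = 4.
Symmetries: rotational symmetry about the z-axis ⇒ p depends on x, y only through x² + y².
Reading off the gridlines: a circular section at z = 1 has radius between 1 and 2.
Putting this together gives p.

2*x^4 + 4*x^2*y^2 + 2*y^4 - 2*x^2 - 2*y^2 + z^2 - 3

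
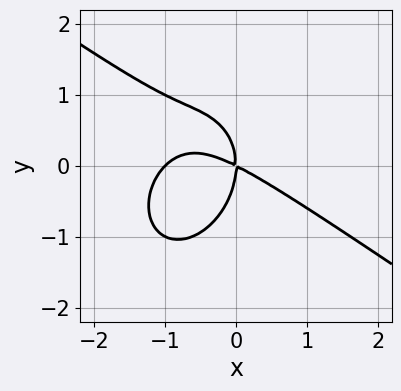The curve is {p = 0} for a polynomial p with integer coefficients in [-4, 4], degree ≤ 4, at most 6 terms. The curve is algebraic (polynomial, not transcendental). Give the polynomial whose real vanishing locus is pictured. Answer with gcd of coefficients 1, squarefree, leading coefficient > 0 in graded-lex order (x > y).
First, degree: a generic line meets the curve in up to 3 points, so deg p = 3.
Then, from the visible intercepts: the x-axis gridline crossings are at x ∈ {-1, 0}; it meets the y-axis at y = 0 (among the integer gridlines).
Finally, putting this together gives p.

x^3 + x^2*y + y^3 + x^2 + 2*x*y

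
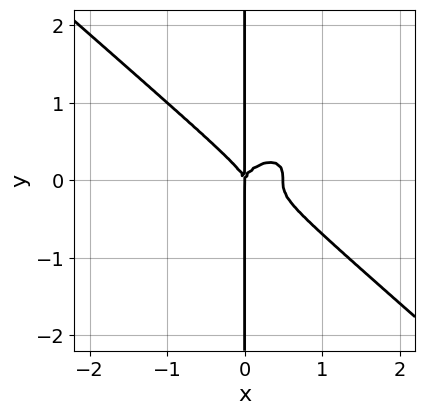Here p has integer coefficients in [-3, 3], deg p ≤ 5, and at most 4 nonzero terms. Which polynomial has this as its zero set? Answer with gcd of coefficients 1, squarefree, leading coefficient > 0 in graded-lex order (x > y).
(a) deg p = 4.
(b) From the visible intercepts: one x-axis crossing is at x = 0; every point of the y-axis in the box is on the curve.
(c) Putting this together gives p.

2*x^4 + 3*x*y^3 - x^3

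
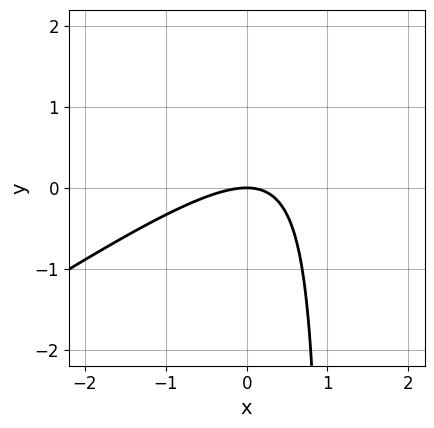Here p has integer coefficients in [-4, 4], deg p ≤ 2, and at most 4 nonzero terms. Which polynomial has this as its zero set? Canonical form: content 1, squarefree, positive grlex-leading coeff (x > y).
2*x^2 - 3*x*y + 3*y

First, deg p = 2. The shape is more complex than any degree-1 curve.
Then, from the axis intercepts and sections: it crosses the y-axis at the gridline y = 0; one x-axis crossing is at x = 0.
Finally, assembling these constraints gives the stated polynomial.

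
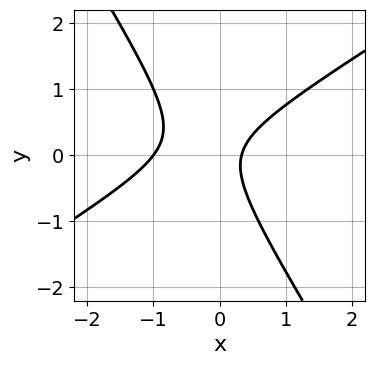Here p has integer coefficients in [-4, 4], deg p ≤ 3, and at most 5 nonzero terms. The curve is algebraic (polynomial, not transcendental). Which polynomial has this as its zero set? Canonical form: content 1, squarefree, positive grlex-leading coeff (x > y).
The degree is 2 — the shape is more complex than any degree-1 curve.
From the visible intercepts: one x-axis crossing is at x = -1; the curve avoids every integer y-axis point in the box.
Assembling these constraints gives the stated polynomial.

3*x^2 - 3*x*y - 3*y^2 + 2*x - 1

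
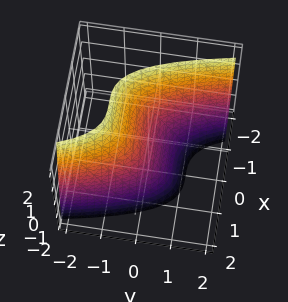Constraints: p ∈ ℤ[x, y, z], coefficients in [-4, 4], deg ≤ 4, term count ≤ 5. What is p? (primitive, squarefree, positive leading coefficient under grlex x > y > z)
deg p = 3. The shape is more complex than any degree-2 surface.
Observable constraints: it meets the y-axis at y = 0 (among the integer gridlines); it crosses the z-axis at the gridline z = 0.
Matching integer coefficients to the picture gives p.

x^3 + 2*y + z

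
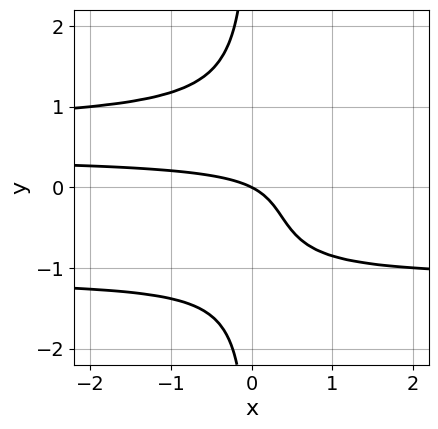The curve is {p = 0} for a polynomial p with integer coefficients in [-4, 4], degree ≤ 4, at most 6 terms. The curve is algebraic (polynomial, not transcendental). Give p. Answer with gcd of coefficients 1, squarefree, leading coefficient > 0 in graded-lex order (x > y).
3*x*y^3 - 3*x*y + x + 2*y

1. The degree is 4 — a generic line meets the curve in up to 4 points.
2. Against the integer gridlines: it crosses the x-axis at the gridline x = 0; one y-axis crossing is at y = 0.
3. Fitting integer coefficients to these (and the overall shape) gives p.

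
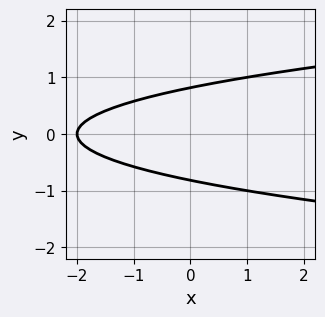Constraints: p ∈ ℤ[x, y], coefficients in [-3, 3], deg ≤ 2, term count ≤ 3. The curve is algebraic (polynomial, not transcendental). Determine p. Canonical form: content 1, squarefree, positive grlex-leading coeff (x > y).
3*y^2 - x - 2

Degree: a generic line meets the curve in up to 2 points, so deg p = 2.
Symmetries: the y ↦ −y reflection is a symmetry, so y appears only in even powers.
Against the integer gridlines: one x-axis crossing is at x = -2.
The integer polynomial consistent with all of this is the stated p.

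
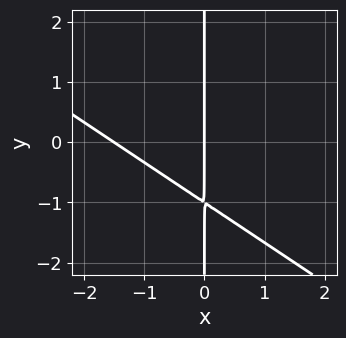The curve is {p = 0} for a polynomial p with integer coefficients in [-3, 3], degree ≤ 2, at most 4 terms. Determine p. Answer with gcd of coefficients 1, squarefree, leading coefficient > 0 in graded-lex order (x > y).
1. deg p = 2. No degree-1 curve has this shape.
2. Reading off the gridlines: the visible y-axis segment lies entirely on the curve; one x-axis crossing is at x = 0.
3. Putting this together gives p.

2*x^2 + 3*x*y + 3*x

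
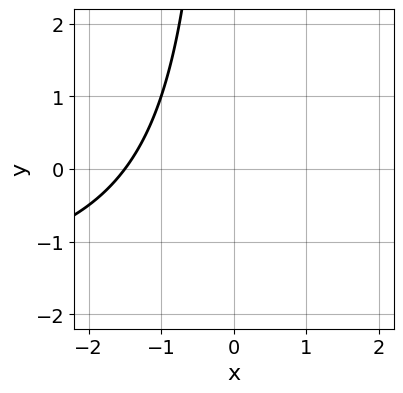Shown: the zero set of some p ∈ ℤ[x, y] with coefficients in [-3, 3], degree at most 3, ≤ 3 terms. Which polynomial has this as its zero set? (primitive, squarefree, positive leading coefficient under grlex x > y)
x*y + 2*x + 3

(a) Degree: no degree-1 curve has this shape, so deg p = 2.
(b) Against the integer gridlines: the curve avoids every integer y-axis point in the box.
(c) Putting this together gives p.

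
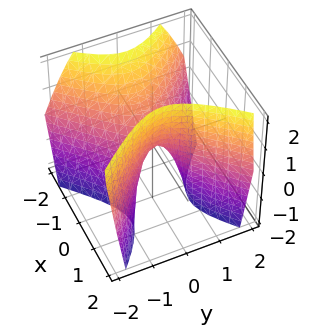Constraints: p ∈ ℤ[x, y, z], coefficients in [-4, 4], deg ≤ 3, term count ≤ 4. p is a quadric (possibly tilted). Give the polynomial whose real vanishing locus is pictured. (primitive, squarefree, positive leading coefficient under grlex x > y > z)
deg p = 2. A generic line meets the surface in up to 2 points.
From the visible intercepts: it crosses the y-axis at the gridline y = 0; it crosses the x-axis at the gridline x = 0; it crosses the z-axis at the gridline z = 0.
Solving for integer coefficients yields p as stated.

2*x^2 + x*z - 2*y^2 - z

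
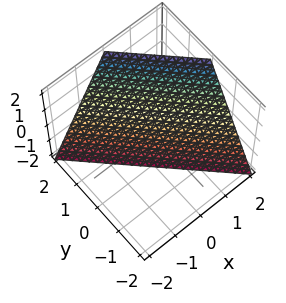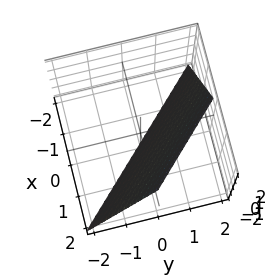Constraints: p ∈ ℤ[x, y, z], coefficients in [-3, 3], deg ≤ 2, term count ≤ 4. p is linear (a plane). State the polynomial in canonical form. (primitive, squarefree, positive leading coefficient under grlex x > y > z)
2*x + 2*y - z - 2

(a) The degree is 1 — the surface is flat (a plane).
(b) Observable constraints: it meets the z-axis at z = -2 (among the integer gridlines); one x-axis crossing is at x = 1.
(c) Together with the visible shape, these determine p as stated. Check: (0, 1, 0) on the y-axis lies on the surface, and p(0, 1, 0) = 0. ✓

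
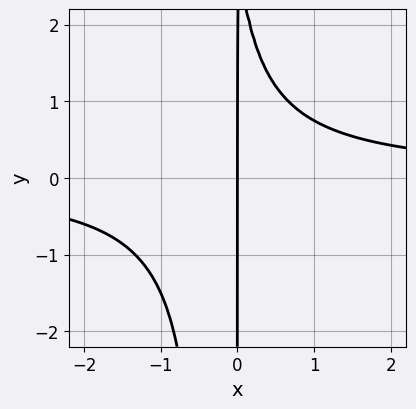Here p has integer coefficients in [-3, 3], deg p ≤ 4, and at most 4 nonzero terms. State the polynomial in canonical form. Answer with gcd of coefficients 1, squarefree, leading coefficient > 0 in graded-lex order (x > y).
3*x^2*y + x*y - 3*x

The degree is 3 — the shape is more complex than any degree-2 curve.
Checking where it meets the axes: every point of the y-axis in the box is on the curve; it crosses the x-axis at the gridline x = 0.
Putting this together gives p.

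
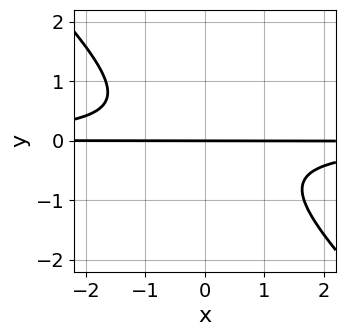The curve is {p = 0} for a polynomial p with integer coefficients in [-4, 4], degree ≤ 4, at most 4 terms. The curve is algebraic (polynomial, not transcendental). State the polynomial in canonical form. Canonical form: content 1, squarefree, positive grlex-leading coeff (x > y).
3*x*y^2 + 3*y^3 + 2*y

(a) Degree: a generic line meets the curve in up to 3 points, so deg p = 3.
(b) From the axis intercepts and sections: every point of the x-axis in the box is on the curve; it crosses the y-axis at the gridline y = 0.
(c) The integer polynomial consistent with all of this is the stated p.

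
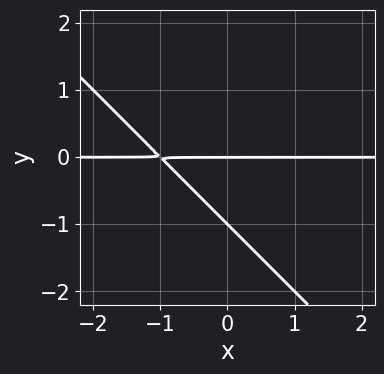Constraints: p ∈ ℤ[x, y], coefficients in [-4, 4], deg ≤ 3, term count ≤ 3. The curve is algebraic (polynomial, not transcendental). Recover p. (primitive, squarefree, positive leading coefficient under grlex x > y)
(a) Degree: the shape is more complex than any degree-1 curve, so deg p = 2.
(b) Checking where it meets the axes: the visible x-axis segment lies entirely on the curve; among the integer gridlines, it crosses the y-axis at y ∈ {-1, 0}.
(c) Together with the visible shape, these determine p as stated.

x*y + y^2 + y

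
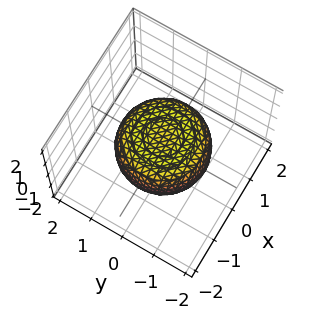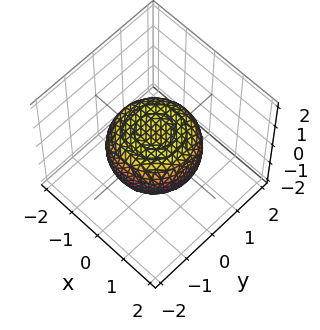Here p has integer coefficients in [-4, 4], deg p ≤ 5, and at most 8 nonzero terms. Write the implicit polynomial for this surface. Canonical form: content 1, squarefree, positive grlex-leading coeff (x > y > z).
x^4 + 2*x^2*y^2 + y^4 - x^2 - y^2 + 2*z^2 - 1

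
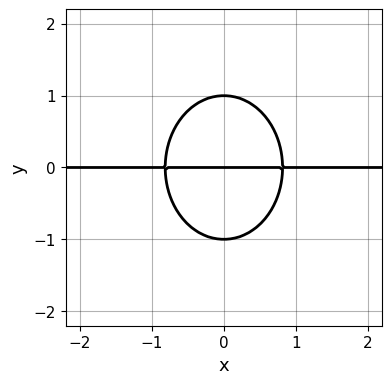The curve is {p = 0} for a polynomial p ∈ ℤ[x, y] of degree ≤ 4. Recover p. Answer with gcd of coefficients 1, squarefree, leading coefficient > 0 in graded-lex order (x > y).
1. deg p = 3. A generic line meets the curve in up to 3 points.
2. Symmetries: the x ↦ −x reflection is a symmetry, so x appears only in even powers.
3. From the axis intercepts and sections: among the integer gridlines, it crosses the y-axis at y ∈ {-1, 0, 1}; every point of the x-axis in the box is on the curve.
4. Together with the visible shape, these determine p as stated.

3*x^2*y + 2*y^3 - 2*y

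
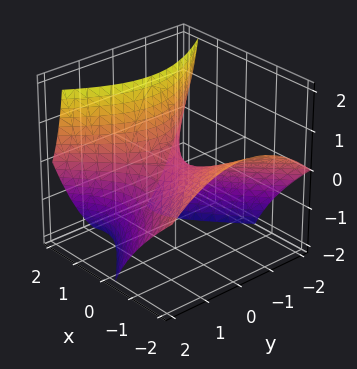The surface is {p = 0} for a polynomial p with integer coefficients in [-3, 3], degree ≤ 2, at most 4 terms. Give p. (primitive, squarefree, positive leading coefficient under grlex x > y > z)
2*x^2 + 3*x*z - 2*y^2 - 3*z

1. Degree: no degree-1 surface has this shape, so deg p = 2.
2. From the axis intercepts and sections: it meets the x-axis at x = 0 (among the integer gridlines); one z-axis crossing is at z = 0; one y-axis crossing is at y = 0.
3. Together with the visible shape, these determine p as stated.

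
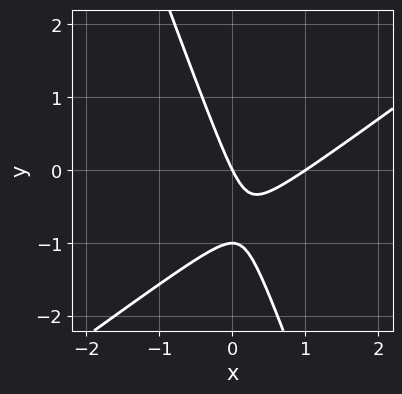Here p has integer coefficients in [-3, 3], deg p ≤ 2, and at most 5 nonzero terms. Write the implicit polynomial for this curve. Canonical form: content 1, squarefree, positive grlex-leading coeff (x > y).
(a) Degree: the shape is more complex than any degree-1 curve, so deg p = 2.
(b) Against the integer gridlines: among the integer gridlines, it crosses the y-axis at y ∈ {-1, 0}; the x-axis gridline crossings are at x ∈ {0, 1}.
(c) Assembling these constraints gives the stated polynomial.

2*x^2 - 2*x*y - y^2 - 2*x - y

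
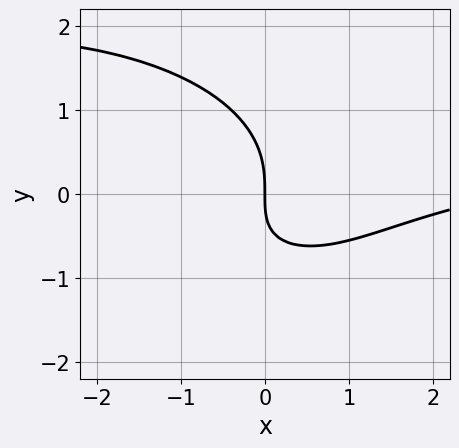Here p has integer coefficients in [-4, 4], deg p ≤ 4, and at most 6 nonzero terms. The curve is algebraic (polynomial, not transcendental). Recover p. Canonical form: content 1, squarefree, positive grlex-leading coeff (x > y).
First, the degree is 3 — no degree-2 curve has this shape.
Next, checking where it meets the axes: it crosses the x-axis at the gridline x = 0; it meets the y-axis at y = 0 (among the integer gridlines).
Finally, together with the visible shape, these determine p as stated.

x^2*y + 2*y^3 - x^2 + 2*x*y + 3*x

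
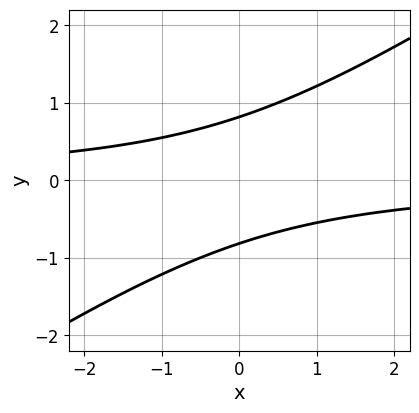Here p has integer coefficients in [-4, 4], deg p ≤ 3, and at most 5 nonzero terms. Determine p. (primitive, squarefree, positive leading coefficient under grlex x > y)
The degree is 2 — a generic line meets the curve in up to 2 points.
From the axis intercepts and sections: no x-intercept at any integer in the box.
Together with the visible shape, these determine p as stated.

2*x*y - 3*y^2 + 2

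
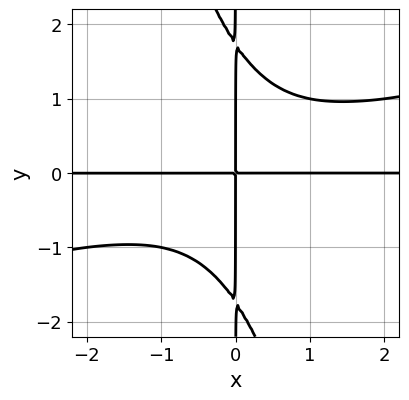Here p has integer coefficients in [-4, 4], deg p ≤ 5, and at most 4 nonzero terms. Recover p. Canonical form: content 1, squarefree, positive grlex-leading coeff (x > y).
Degree: a generic line meets the curve in up to 4 points, so deg p = 4.
From the visible intercepts: every point of the y-axis in the box is on the curve; the visible x-axis segment lies entirely on the curve.
These observations pin down the coefficients.

x^3*y - 3*x^2*y^2 - x*y^3 + 3*x*y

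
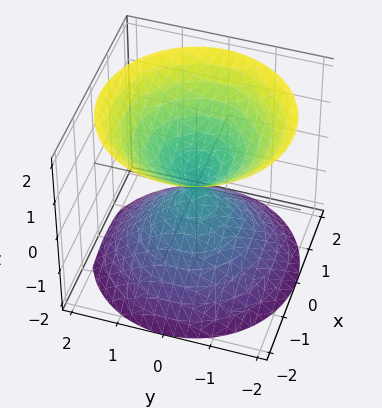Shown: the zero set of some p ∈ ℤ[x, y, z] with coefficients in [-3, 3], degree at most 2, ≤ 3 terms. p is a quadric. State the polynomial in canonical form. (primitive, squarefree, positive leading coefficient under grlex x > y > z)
x^2 + y^2 - z^2

1. There are 2 components. Treating them together as one polynomial.
2. Degree: a double cone through the origin; a quadric, so deg p = 2.
3. Symmetries: every cross-section ⟂ z is a circle, so x, y appear only via x² + y²; the z ↦ −z reflection is a symmetry, so z appears only in even powers.
4. Against the integer gridlines: one z-axis crossing is at z = 0; a circular section at z = -1 has radius exactly 1.
5. These observations pin down the coefficients.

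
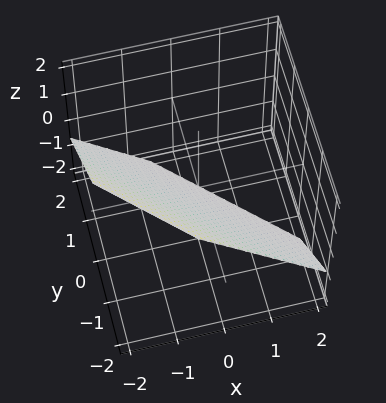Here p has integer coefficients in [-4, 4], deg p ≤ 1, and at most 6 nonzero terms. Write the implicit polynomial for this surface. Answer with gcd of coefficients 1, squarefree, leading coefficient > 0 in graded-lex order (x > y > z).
deg p = 1. Every cross-section is a straight line — this is a plane.
The integer polynomial consistent with all of this is the stated p.

3*x + 3*y + 3*z + 2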